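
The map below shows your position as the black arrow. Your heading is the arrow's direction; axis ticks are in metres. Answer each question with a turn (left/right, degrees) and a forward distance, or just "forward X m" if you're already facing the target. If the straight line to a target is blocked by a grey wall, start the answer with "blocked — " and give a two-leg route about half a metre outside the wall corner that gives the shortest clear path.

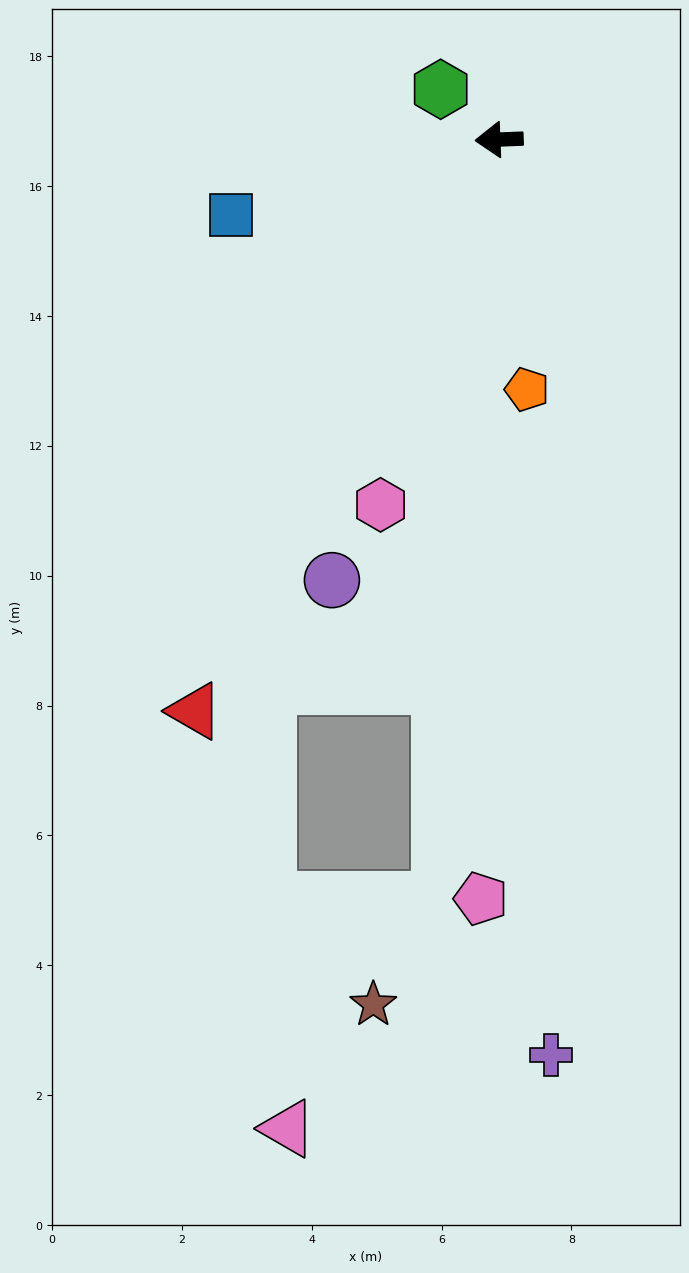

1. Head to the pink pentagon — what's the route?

turn left 86°, forward 11.7 m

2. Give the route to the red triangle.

turn left 60°, forward 10.0 m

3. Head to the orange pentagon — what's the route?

turn left 94°, forward 3.9 m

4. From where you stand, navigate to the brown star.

blocked — turn left 83°, forward 11.7 m, then turn right 28°, forward 1.9 m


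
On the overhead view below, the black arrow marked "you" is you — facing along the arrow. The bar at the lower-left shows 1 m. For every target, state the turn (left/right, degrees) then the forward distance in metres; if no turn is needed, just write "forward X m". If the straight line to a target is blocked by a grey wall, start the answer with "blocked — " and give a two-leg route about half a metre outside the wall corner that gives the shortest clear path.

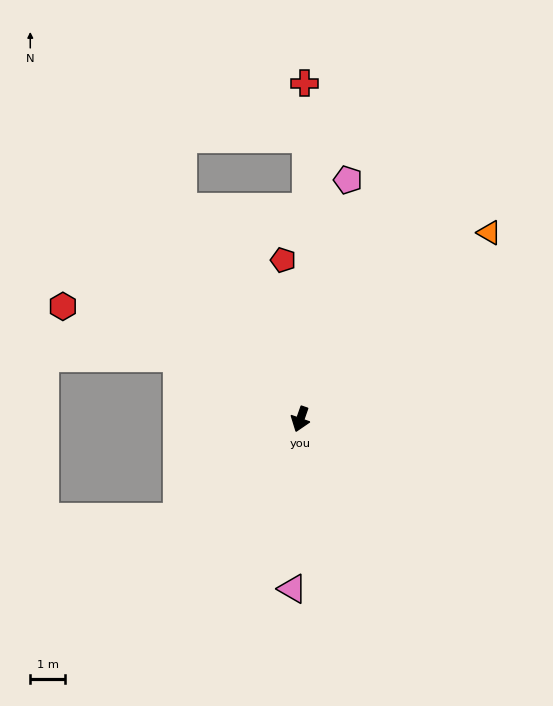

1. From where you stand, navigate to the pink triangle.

turn left 17°, forward 4.8 m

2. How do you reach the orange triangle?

turn left 154°, forward 7.5 m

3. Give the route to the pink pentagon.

turn right 172°, forward 6.9 m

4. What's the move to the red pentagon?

turn right 155°, forward 4.5 m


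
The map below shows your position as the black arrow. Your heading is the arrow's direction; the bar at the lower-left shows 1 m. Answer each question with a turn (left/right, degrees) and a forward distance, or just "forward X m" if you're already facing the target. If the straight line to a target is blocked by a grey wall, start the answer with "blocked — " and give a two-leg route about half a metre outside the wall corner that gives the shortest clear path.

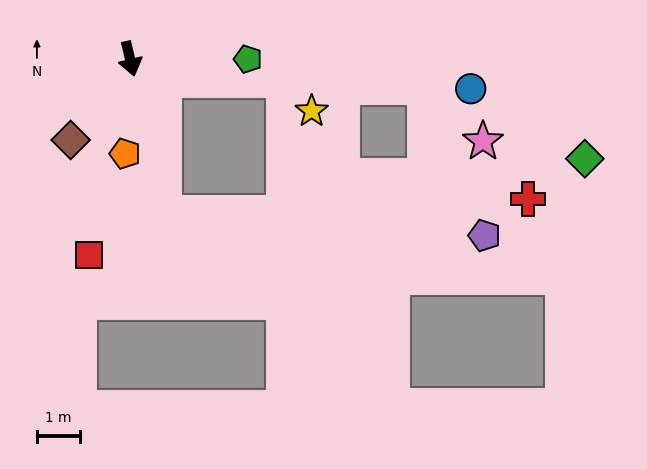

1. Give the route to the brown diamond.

turn right 50°, forward 2.3 m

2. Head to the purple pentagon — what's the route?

blocked — forward 3.7 m, then turn left 73°, forward 7.4 m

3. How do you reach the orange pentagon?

turn right 16°, forward 2.2 m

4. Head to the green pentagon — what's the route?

turn left 76°, forward 2.7 m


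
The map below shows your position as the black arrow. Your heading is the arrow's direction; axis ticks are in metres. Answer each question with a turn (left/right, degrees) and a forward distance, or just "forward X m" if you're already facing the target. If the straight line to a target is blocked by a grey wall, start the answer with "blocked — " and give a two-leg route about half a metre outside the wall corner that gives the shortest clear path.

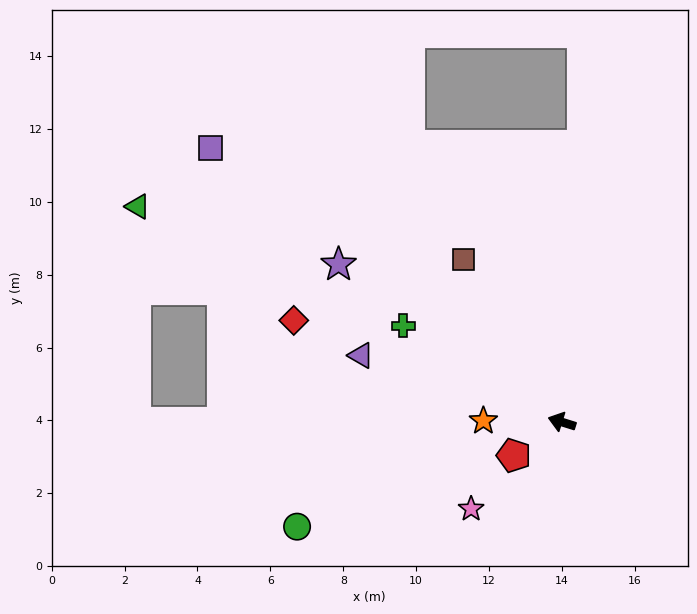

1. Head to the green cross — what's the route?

turn right 14°, forward 5.1 m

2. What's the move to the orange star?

turn left 16°, forward 2.2 m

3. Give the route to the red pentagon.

turn left 52°, forward 1.6 m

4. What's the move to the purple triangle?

forward 5.8 m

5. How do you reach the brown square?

turn right 41°, forward 5.2 m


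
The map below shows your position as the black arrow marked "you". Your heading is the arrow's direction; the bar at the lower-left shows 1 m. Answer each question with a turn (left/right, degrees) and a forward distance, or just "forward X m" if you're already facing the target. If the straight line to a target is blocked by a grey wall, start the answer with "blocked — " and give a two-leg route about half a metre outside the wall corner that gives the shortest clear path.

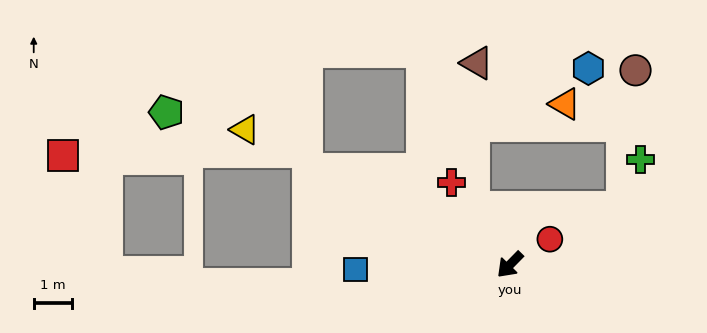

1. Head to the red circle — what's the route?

turn left 167°, forward 1.2 m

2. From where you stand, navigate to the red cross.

turn right 100°, forward 2.6 m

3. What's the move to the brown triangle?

blocked — turn right 103°, forward 1.8 m, then turn right 34°, forward 3.8 m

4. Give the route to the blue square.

turn right 44°, forward 4.0 m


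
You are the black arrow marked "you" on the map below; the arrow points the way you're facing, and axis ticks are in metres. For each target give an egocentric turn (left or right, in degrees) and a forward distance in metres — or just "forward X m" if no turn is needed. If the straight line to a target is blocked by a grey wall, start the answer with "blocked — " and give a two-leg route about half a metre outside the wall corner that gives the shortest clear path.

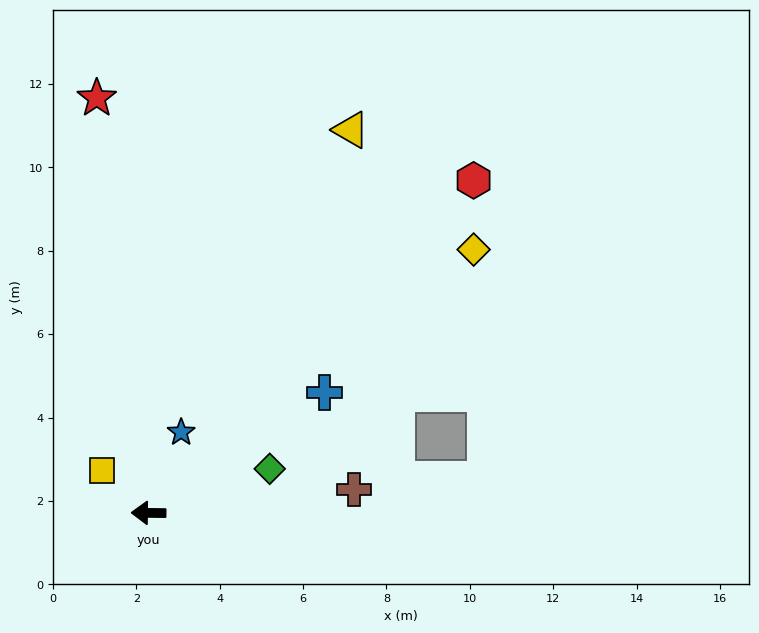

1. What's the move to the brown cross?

turn right 173°, forward 5.0 m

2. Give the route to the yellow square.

turn right 42°, forward 1.5 m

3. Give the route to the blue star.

turn right 111°, forward 2.1 m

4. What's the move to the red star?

turn right 82°, forward 10.0 m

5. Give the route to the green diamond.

turn right 159°, forward 3.1 m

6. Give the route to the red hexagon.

turn right 134°, forward 11.2 m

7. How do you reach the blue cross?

turn right 145°, forward 5.1 m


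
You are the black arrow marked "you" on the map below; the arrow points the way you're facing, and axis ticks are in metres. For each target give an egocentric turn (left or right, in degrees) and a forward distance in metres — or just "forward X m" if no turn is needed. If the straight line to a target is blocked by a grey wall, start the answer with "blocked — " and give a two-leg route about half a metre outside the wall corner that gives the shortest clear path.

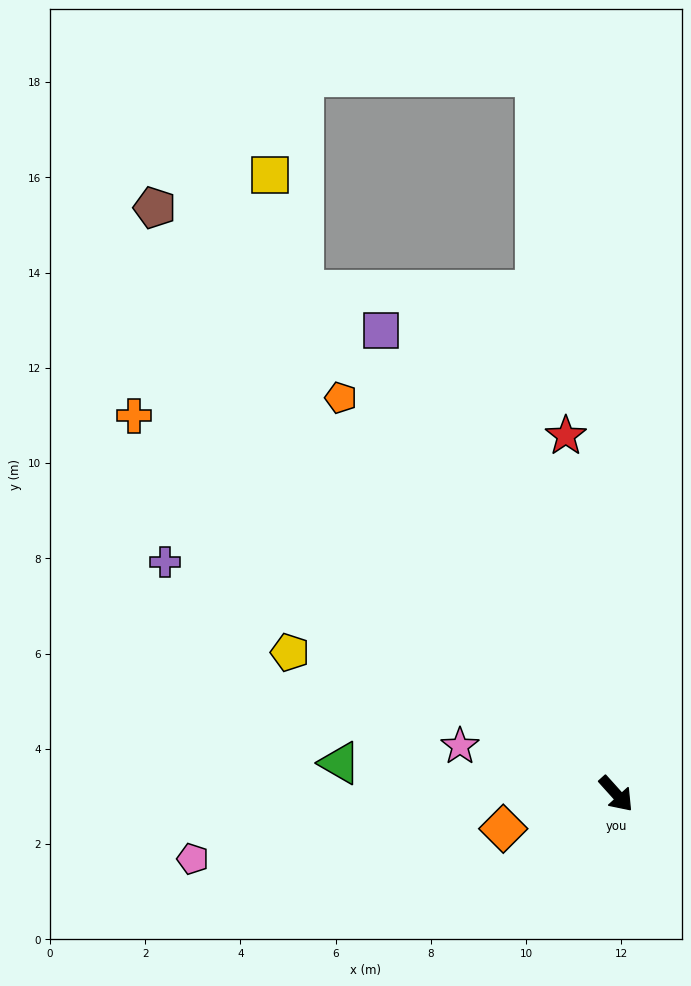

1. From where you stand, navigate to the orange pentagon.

turn left 173°, forward 10.1 m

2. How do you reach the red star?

turn left 146°, forward 7.6 m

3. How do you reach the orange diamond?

turn right 115°, forward 2.5 m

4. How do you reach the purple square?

turn left 165°, forward 10.9 m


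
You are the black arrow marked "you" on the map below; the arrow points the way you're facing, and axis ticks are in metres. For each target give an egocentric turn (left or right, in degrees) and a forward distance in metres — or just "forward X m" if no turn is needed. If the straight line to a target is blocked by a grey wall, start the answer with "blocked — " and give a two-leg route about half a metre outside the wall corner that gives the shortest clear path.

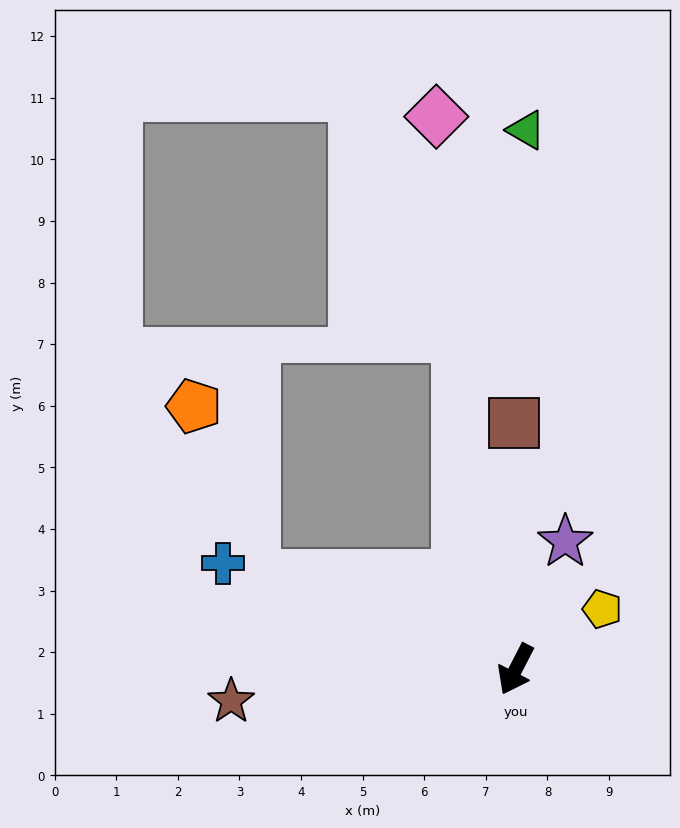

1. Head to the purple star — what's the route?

turn right 174°, forward 2.2 m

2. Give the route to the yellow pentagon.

turn left 152°, forward 1.7 m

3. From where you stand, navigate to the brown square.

turn right 152°, forward 4.0 m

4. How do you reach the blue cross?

turn right 83°, forward 5.1 m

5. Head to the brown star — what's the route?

turn right 56°, forward 4.6 m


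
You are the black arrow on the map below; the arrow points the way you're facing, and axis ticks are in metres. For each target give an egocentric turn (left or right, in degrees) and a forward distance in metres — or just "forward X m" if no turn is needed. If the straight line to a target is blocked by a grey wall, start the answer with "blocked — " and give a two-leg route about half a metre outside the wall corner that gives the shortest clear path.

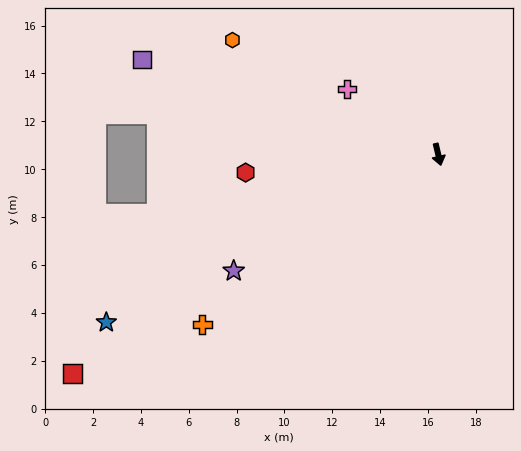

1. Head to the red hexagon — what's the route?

turn right 98°, forward 8.1 m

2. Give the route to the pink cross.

turn right 139°, forward 4.7 m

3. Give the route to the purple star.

turn right 74°, forward 9.8 m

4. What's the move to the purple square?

turn right 121°, forward 13.0 m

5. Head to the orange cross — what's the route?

turn right 67°, forward 12.2 m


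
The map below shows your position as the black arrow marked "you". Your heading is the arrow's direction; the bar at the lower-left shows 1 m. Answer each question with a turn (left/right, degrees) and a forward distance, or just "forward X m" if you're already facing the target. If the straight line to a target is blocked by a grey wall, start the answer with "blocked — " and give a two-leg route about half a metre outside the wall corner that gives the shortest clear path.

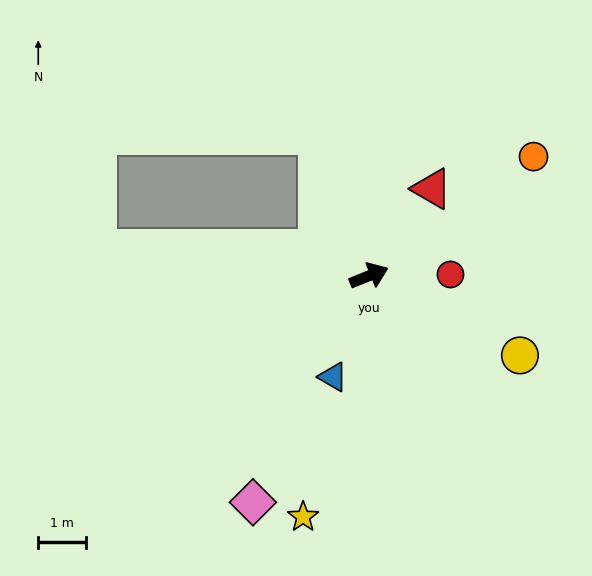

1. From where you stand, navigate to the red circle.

turn right 21°, forward 1.7 m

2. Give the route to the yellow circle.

turn right 50°, forward 3.6 m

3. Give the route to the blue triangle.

turn right 132°, forward 2.3 m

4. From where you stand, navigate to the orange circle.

turn left 14°, forward 4.3 m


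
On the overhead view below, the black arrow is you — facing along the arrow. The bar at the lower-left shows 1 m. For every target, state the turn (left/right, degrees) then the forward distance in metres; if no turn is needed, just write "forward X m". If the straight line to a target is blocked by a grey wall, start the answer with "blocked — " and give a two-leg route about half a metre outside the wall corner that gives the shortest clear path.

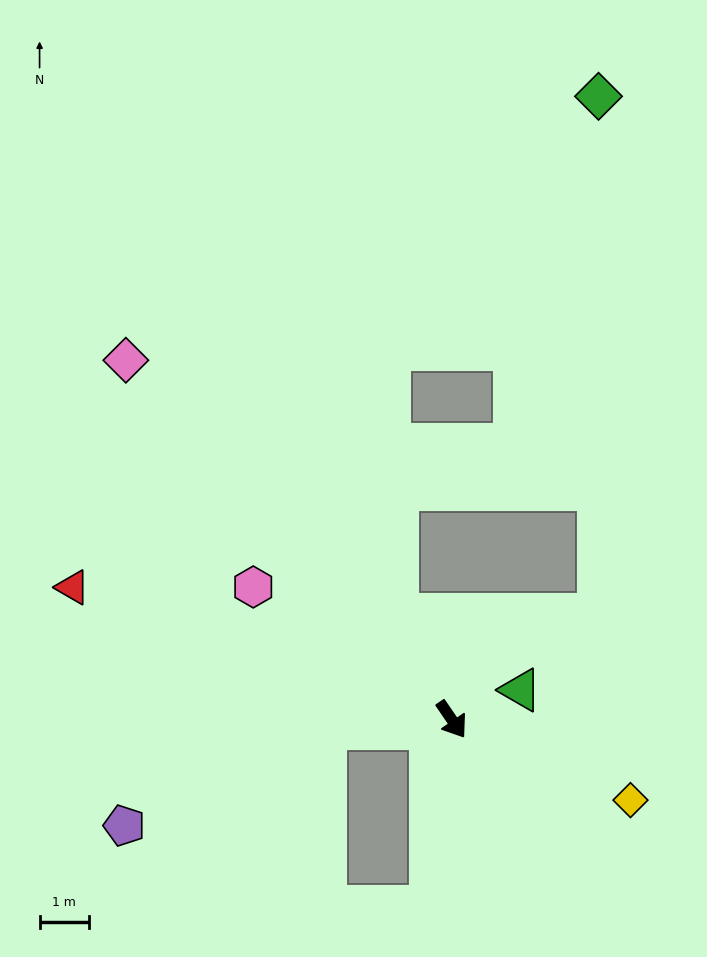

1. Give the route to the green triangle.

turn left 79°, forward 1.5 m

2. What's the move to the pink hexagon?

turn right 158°, forward 4.8 m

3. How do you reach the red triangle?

turn right 144°, forward 8.1 m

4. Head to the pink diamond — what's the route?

turn right 172°, forward 9.8 m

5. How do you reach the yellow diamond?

turn left 31°, forward 4.0 m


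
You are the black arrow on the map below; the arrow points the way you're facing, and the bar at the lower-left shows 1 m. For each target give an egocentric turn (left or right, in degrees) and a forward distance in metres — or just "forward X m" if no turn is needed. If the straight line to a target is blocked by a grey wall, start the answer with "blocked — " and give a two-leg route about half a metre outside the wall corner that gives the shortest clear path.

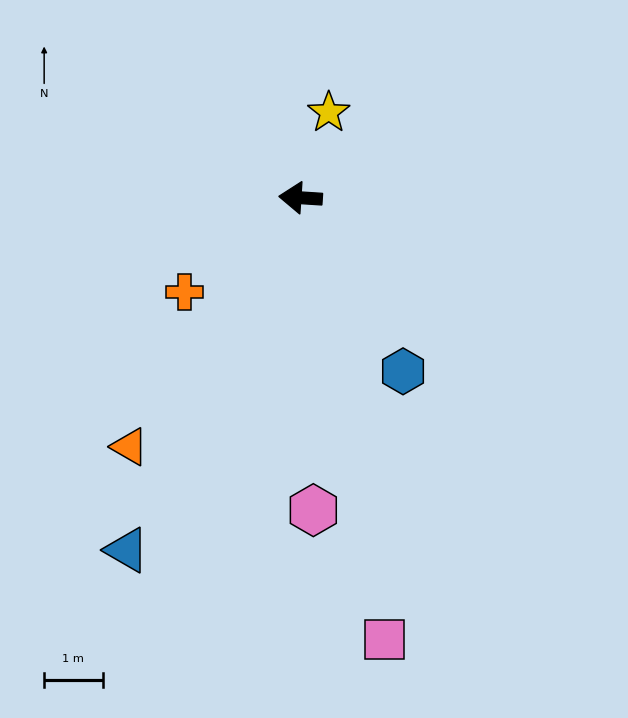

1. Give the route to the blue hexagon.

turn left 124°, forward 3.5 m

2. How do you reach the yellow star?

turn right 105°, forward 1.5 m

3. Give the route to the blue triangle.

turn left 67°, forward 6.7 m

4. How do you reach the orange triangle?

turn left 59°, forward 5.2 m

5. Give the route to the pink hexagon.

turn left 96°, forward 5.4 m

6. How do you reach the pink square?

turn left 104°, forward 7.7 m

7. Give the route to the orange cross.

turn left 43°, forward 2.6 m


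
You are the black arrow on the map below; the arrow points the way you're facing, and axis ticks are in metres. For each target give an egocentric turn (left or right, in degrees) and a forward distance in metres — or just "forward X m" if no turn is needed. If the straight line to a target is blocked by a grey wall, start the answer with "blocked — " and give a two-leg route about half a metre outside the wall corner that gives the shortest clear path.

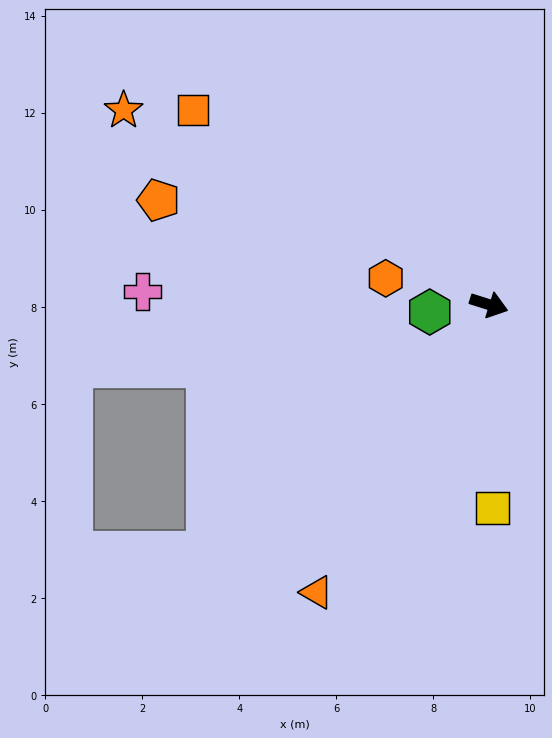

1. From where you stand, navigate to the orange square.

turn left 164°, forward 7.3 m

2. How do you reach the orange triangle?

turn right 103°, forward 6.9 m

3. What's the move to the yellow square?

turn right 71°, forward 4.2 m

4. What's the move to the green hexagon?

turn right 155°, forward 1.2 m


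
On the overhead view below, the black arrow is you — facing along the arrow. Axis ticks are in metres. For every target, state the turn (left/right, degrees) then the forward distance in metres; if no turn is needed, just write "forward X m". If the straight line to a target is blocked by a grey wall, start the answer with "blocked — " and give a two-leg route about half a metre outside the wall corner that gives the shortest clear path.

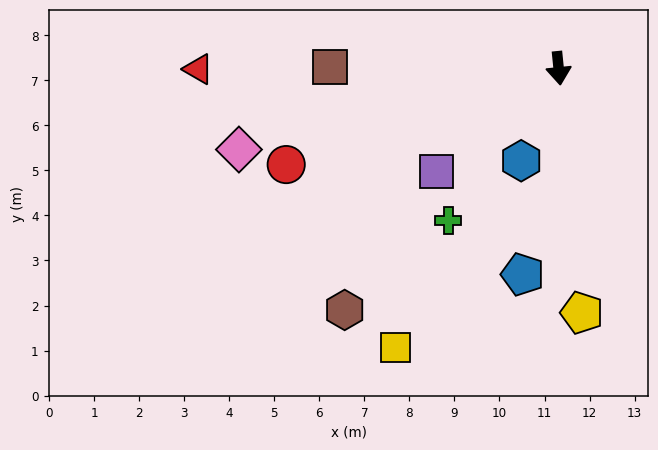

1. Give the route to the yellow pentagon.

forward 5.5 m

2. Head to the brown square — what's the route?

turn right 96°, forward 5.1 m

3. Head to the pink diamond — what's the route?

turn right 81°, forward 7.3 m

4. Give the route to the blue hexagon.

turn right 28°, forward 2.2 m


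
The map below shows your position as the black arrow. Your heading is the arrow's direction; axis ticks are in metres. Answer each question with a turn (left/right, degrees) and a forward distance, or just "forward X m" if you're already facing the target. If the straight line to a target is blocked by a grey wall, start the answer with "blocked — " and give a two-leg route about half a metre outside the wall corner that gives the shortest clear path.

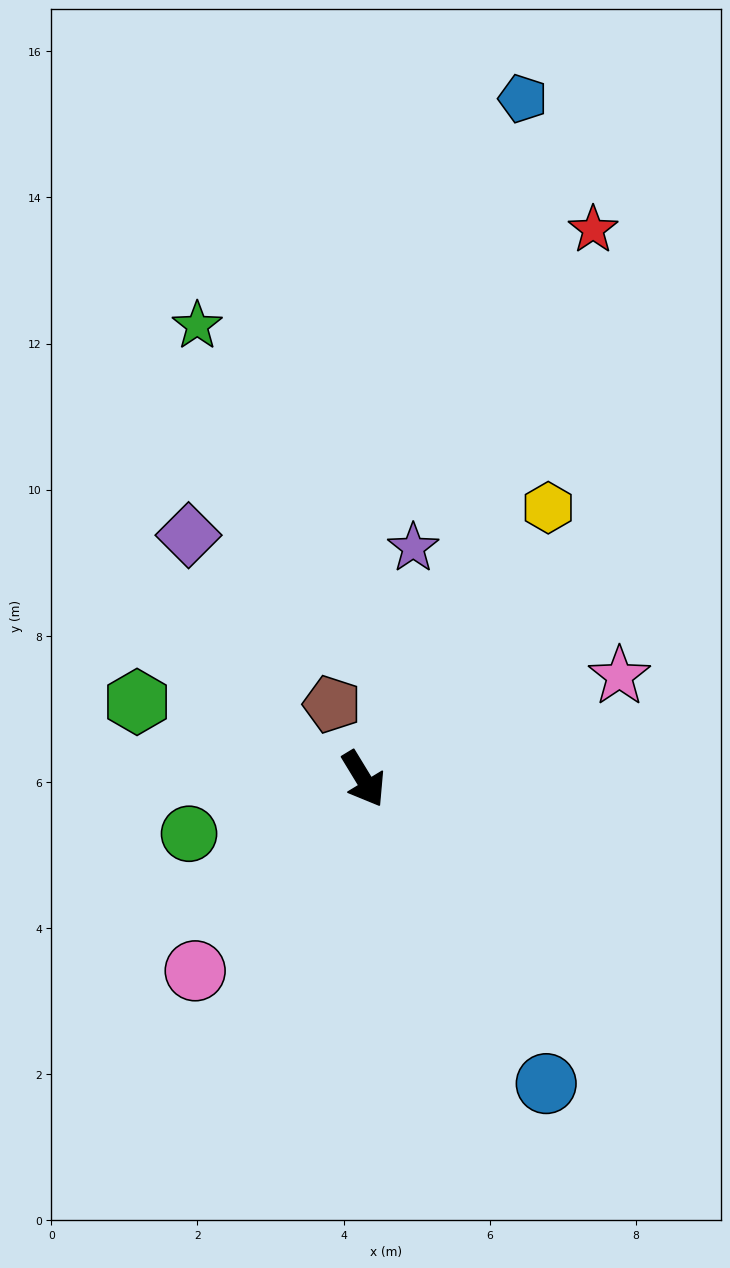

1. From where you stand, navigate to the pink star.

turn left 81°, forward 3.8 m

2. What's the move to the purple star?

turn left 137°, forward 3.2 m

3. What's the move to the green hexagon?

turn right 140°, forward 3.3 m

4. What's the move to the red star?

turn left 126°, forward 8.1 m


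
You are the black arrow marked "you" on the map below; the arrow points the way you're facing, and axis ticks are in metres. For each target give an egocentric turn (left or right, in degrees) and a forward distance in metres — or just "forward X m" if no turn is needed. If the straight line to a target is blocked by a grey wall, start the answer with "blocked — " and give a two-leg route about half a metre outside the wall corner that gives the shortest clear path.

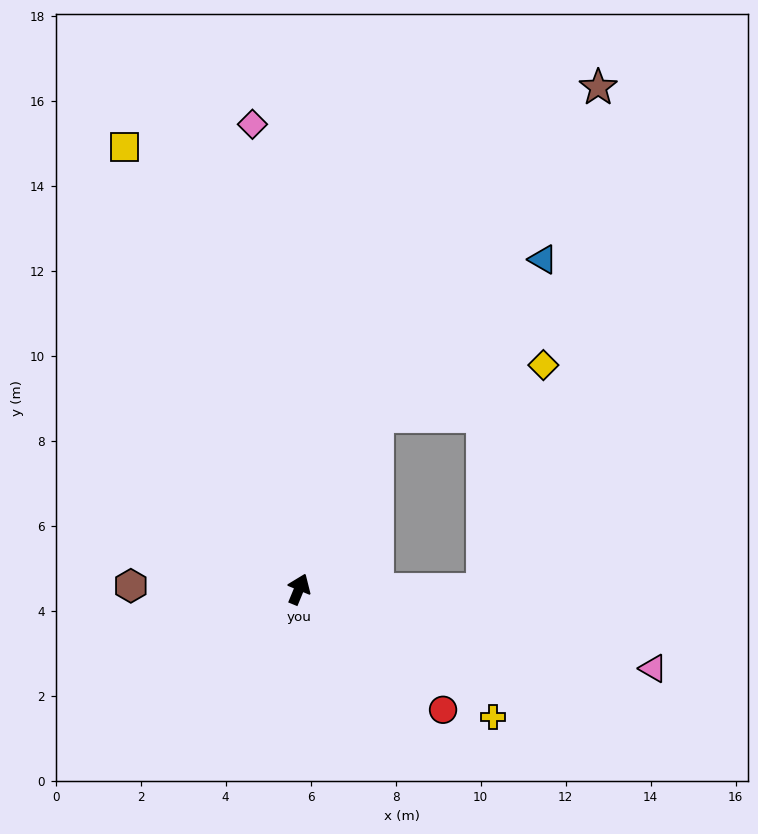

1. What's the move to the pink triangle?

turn right 80°, forward 8.5 m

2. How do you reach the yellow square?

turn left 44°, forward 11.2 m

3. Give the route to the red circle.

turn right 108°, forward 4.4 m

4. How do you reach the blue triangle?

blocked — forward 4.5 m, then turn right 25°, forward 5.4 m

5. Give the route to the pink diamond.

turn left 28°, forward 11.0 m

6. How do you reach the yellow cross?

turn right 101°, forward 5.5 m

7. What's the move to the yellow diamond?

blocked — forward 4.5 m, then turn right 51°, forward 4.1 m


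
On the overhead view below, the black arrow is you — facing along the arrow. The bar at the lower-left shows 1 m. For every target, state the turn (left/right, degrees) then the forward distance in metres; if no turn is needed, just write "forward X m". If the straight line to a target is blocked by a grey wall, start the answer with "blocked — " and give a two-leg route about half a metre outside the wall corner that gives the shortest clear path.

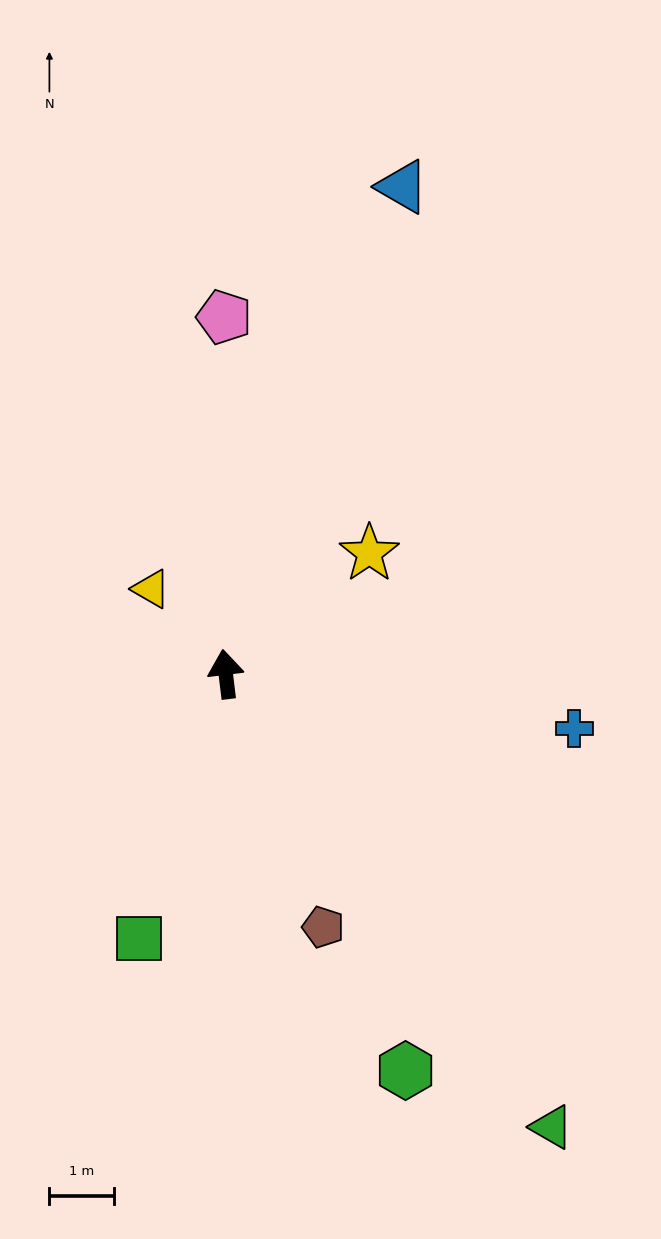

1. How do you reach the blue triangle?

turn right 27°, forward 8.0 m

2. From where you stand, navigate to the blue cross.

turn right 106°, forward 5.4 m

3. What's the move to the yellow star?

turn right 57°, forward 2.9 m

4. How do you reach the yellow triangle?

turn left 34°, forward 1.7 m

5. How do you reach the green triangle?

turn right 151°, forward 8.6 m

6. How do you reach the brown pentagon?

turn right 166°, forward 4.2 m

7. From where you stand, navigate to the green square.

turn left 155°, forward 4.3 m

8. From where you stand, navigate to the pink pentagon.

turn right 7°, forward 5.5 m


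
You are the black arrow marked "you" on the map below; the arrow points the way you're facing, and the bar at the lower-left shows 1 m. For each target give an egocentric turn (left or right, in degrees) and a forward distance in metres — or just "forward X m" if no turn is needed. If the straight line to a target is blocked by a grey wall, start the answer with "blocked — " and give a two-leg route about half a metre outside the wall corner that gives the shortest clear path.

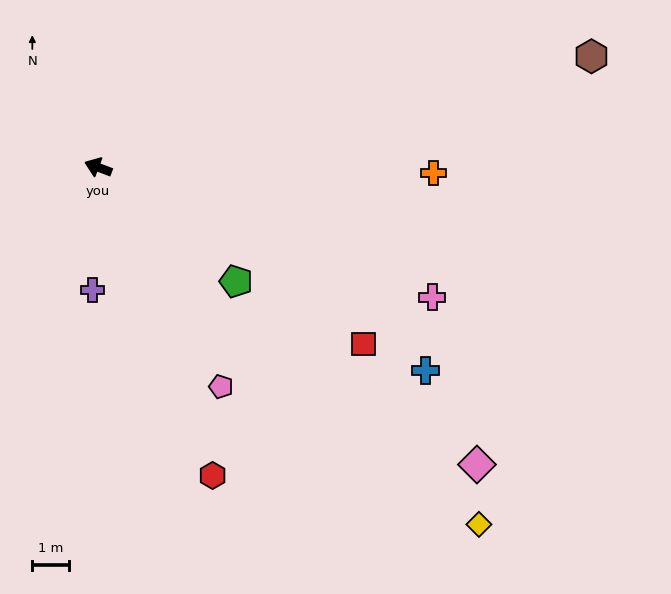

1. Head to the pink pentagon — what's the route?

turn left 140°, forward 6.9 m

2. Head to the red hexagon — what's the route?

turn left 131°, forward 9.0 m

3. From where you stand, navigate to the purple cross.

turn left 108°, forward 3.4 m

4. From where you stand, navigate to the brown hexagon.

turn right 147°, forward 13.9 m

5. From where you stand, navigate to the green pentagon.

turn left 161°, forward 4.9 m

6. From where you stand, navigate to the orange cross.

turn right 160°, forward 9.2 m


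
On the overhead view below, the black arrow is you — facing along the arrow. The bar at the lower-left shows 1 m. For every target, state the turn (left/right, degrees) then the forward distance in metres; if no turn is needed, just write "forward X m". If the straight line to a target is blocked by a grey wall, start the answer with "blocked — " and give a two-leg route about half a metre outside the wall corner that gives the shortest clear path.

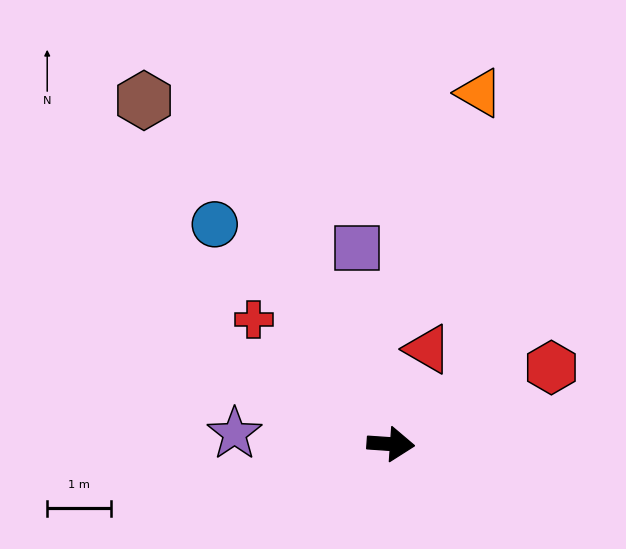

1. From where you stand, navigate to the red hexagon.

turn left 29°, forward 2.8 m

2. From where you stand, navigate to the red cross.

turn left 142°, forward 2.9 m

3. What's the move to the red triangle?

turn left 73°, forward 1.6 m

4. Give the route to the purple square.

turn left 104°, forward 3.1 m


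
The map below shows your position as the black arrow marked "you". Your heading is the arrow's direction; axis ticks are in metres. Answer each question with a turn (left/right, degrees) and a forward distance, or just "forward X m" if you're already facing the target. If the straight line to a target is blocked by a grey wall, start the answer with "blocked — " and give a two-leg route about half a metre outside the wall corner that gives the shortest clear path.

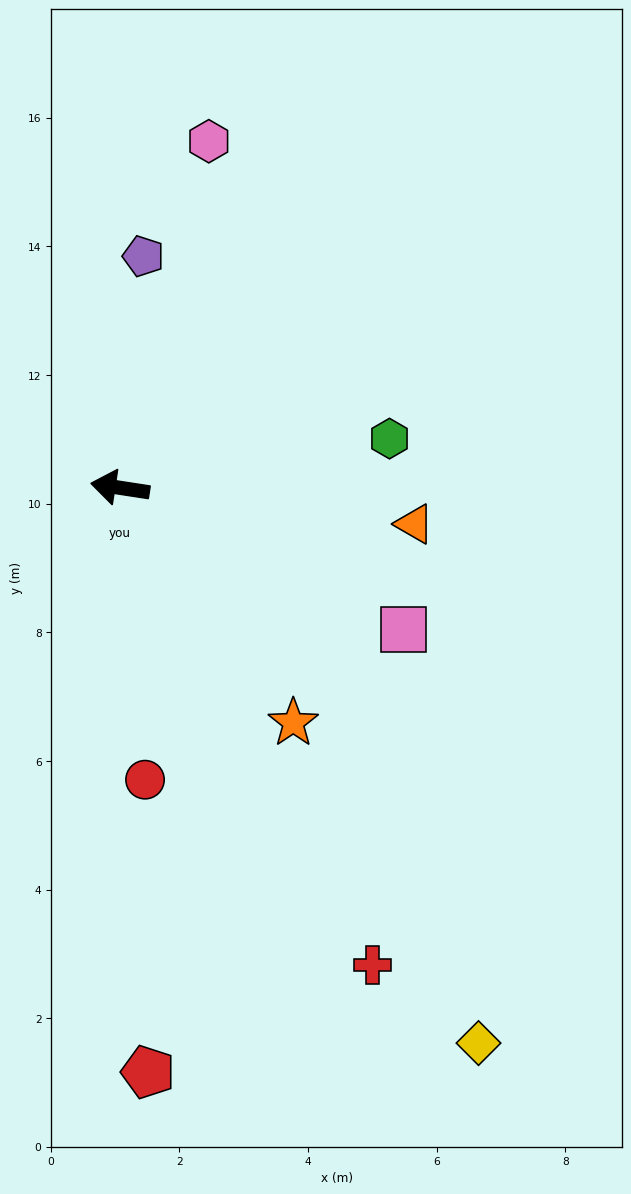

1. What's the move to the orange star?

turn left 135°, forward 4.5 m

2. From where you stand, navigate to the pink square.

turn left 162°, forward 4.9 m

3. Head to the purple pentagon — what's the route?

turn right 87°, forward 3.6 m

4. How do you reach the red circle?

turn left 104°, forward 4.6 m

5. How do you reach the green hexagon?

turn right 161°, forward 4.3 m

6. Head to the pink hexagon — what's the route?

turn right 96°, forward 5.6 m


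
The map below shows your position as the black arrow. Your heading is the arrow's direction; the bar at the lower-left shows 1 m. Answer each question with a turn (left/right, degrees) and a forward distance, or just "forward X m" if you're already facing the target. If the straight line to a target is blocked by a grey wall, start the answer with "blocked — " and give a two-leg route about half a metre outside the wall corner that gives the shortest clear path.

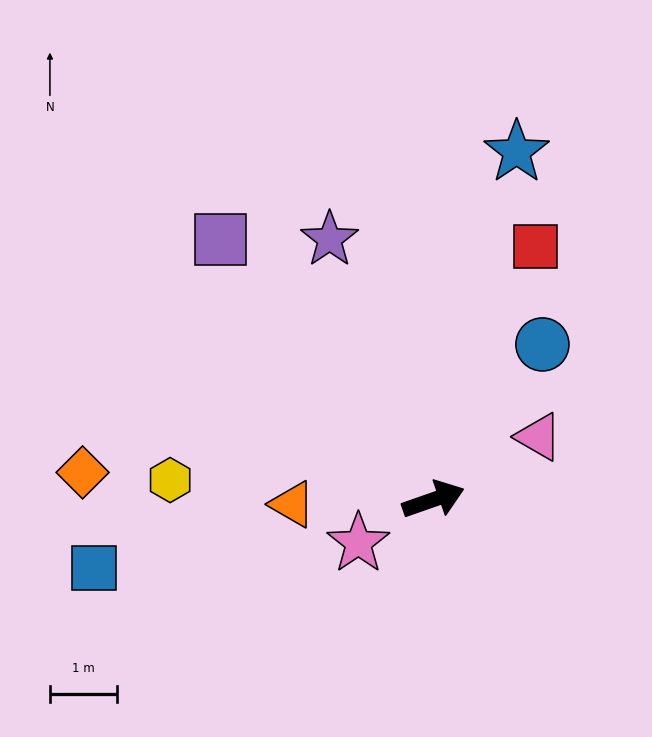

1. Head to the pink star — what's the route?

turn right 169°, forward 1.3 m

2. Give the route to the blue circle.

turn left 36°, forward 2.8 m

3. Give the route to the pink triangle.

turn left 12°, forward 1.8 m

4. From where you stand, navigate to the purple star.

turn left 92°, forward 4.2 m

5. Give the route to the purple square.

turn left 110°, forward 5.0 m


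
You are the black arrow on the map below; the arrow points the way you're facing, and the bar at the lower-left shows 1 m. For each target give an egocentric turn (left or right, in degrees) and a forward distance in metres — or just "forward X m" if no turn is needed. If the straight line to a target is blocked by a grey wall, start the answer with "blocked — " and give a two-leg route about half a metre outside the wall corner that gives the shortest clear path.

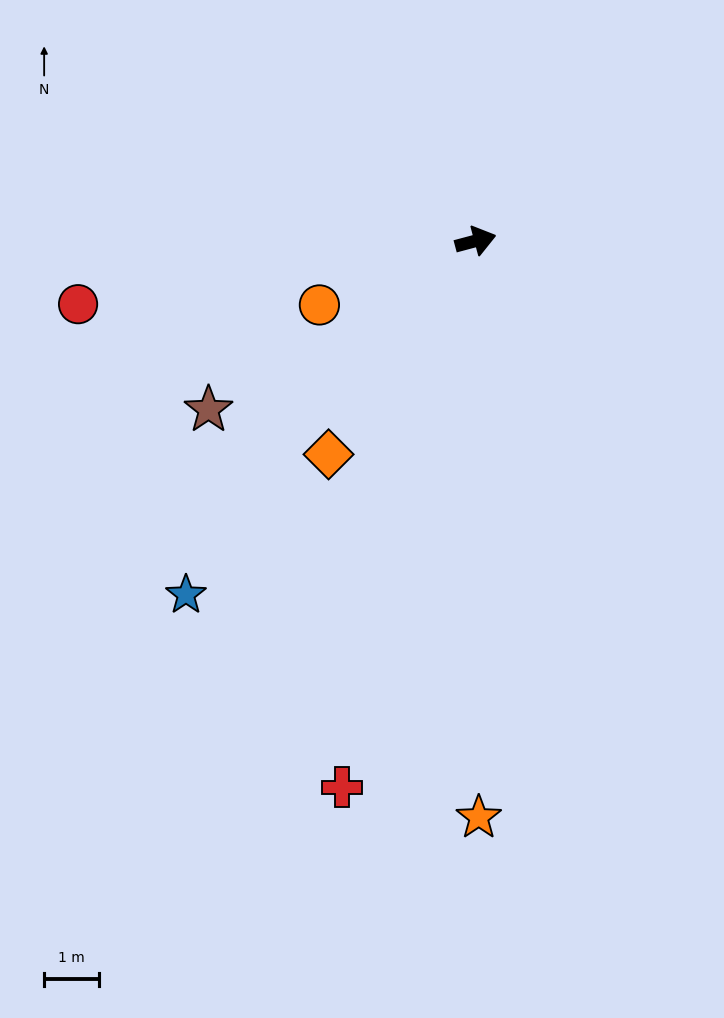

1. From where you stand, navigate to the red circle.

turn left 174°, forward 7.3 m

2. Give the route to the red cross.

turn right 119°, forward 10.2 m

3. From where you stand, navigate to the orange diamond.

turn right 139°, forward 4.7 m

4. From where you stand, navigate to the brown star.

turn right 163°, forward 5.7 m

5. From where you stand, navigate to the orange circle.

turn right 173°, forward 3.1 m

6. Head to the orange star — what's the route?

turn right 105°, forward 10.5 m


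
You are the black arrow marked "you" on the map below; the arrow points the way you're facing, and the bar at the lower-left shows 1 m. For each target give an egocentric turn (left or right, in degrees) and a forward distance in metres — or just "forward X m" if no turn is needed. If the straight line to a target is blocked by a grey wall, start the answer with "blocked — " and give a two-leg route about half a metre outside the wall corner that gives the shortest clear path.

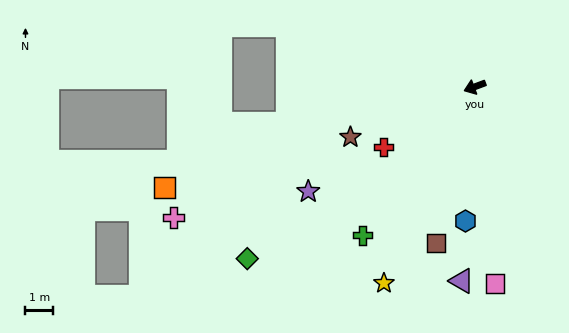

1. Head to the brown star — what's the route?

forward 4.8 m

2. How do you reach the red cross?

turn left 13°, forward 3.9 m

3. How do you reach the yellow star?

turn left 45°, forward 7.8 m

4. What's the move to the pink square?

turn left 75°, forward 7.1 m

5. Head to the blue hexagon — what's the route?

turn left 66°, forward 4.9 m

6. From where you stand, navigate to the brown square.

turn left 56°, forward 5.8 m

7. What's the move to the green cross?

turn left 32°, forward 6.7 m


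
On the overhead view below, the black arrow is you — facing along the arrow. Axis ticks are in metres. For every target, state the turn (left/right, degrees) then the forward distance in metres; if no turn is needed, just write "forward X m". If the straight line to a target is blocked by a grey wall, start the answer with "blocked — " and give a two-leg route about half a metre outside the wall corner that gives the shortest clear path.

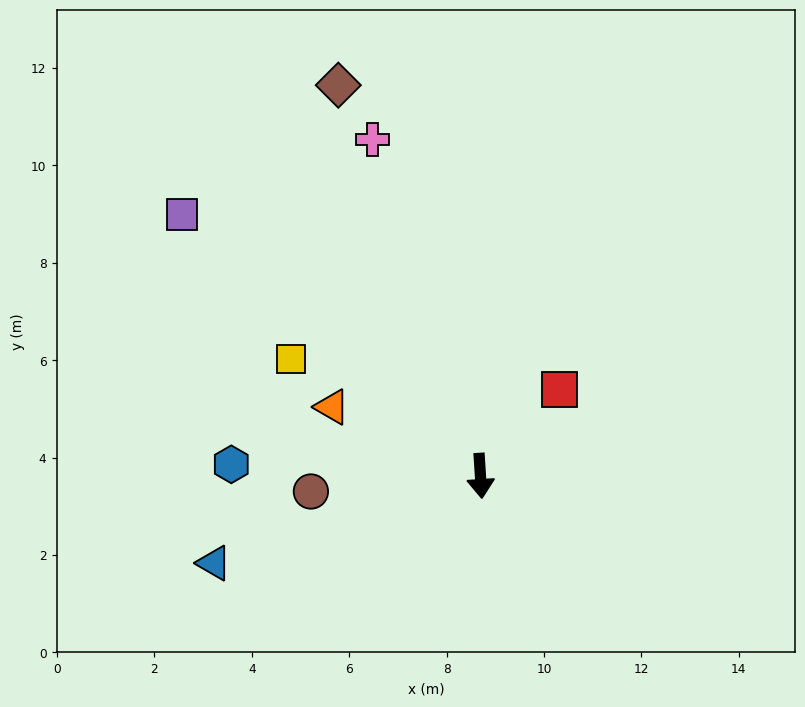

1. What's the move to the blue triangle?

turn right 76°, forward 5.8 m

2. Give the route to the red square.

turn left 134°, forward 2.4 m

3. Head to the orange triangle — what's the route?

turn right 119°, forward 3.4 m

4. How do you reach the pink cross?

turn right 166°, forward 7.3 m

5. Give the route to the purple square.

turn right 135°, forward 8.1 m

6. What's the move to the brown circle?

turn right 88°, forward 3.5 m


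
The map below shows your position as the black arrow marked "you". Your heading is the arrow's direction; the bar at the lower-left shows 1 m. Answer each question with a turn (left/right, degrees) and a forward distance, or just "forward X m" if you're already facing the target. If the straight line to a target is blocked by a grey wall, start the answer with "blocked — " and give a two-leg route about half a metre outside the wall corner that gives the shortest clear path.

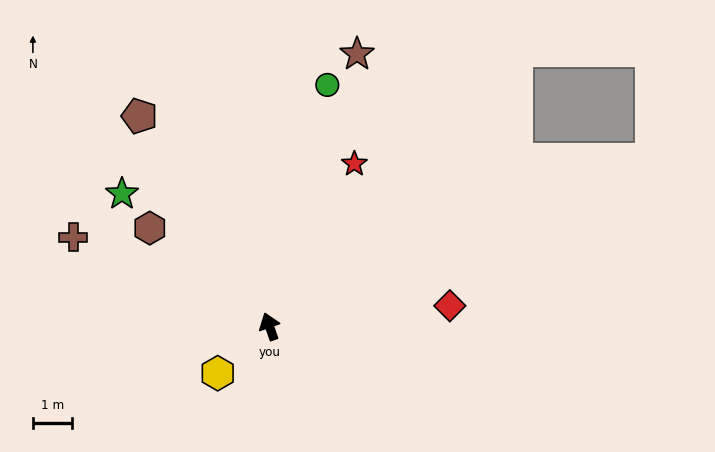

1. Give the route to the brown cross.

turn left 46°, forward 5.5 m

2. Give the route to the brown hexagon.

turn left 31°, forward 4.0 m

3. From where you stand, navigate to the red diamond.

turn right 103°, forward 4.7 m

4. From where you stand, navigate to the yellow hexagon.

turn left 113°, forward 1.8 m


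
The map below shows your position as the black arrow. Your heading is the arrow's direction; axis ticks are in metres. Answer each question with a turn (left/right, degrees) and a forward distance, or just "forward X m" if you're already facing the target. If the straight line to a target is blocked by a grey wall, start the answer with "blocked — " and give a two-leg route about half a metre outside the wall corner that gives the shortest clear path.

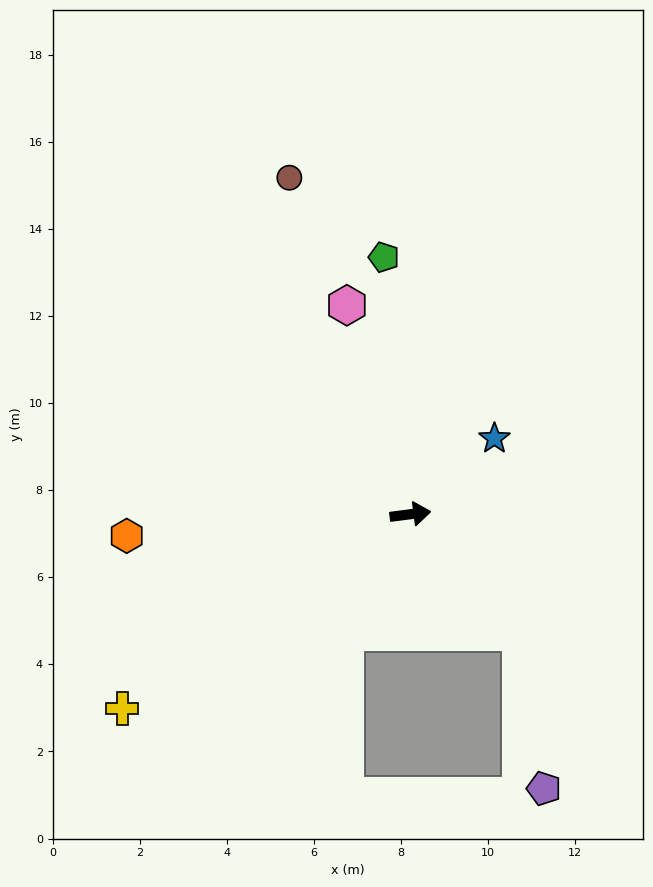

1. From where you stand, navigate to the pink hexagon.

turn left 100°, forward 5.0 m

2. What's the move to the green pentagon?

turn left 89°, forward 5.9 m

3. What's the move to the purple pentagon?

blocked — turn right 54°, forward 3.7 m, then turn right 35°, forward 3.6 m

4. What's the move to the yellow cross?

turn right 153°, forward 8.0 m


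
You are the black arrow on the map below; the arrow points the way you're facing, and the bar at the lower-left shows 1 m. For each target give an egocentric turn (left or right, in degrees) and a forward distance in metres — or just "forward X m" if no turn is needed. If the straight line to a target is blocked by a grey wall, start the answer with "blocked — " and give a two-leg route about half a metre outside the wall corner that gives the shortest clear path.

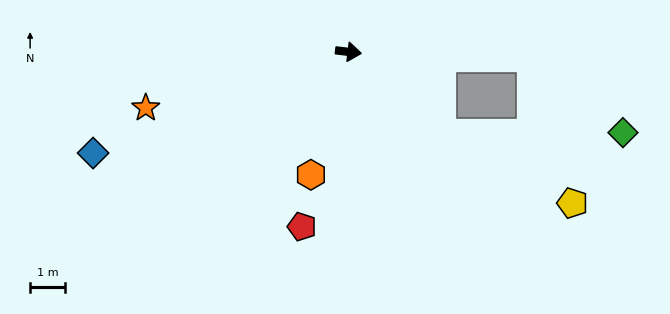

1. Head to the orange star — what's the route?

turn right 158°, forward 6.0 m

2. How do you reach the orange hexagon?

turn right 100°, forward 3.7 m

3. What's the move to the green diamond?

blocked — turn left 5°, forward 5.2 m, then turn right 38°, forward 3.4 m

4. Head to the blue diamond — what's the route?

turn right 152°, forward 7.8 m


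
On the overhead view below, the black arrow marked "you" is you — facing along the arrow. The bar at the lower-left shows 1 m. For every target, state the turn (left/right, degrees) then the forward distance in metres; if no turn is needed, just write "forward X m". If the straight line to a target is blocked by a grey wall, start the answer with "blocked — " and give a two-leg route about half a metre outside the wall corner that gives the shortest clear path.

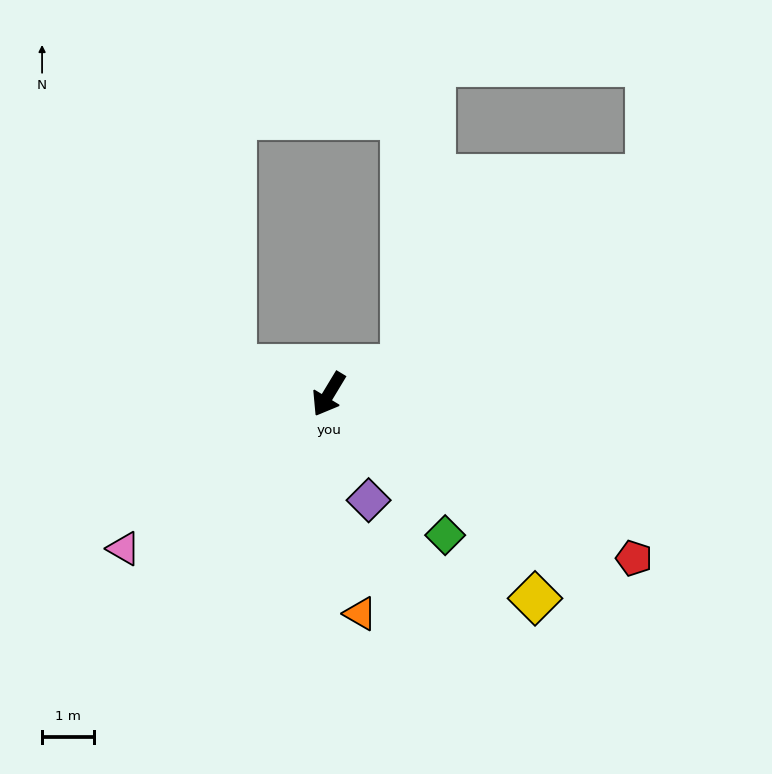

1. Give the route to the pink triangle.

turn right 22°, forward 4.9 m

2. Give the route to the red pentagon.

turn left 93°, forward 6.6 m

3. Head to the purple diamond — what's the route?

turn left 52°, forward 2.2 m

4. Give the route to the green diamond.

turn left 71°, forward 3.5 m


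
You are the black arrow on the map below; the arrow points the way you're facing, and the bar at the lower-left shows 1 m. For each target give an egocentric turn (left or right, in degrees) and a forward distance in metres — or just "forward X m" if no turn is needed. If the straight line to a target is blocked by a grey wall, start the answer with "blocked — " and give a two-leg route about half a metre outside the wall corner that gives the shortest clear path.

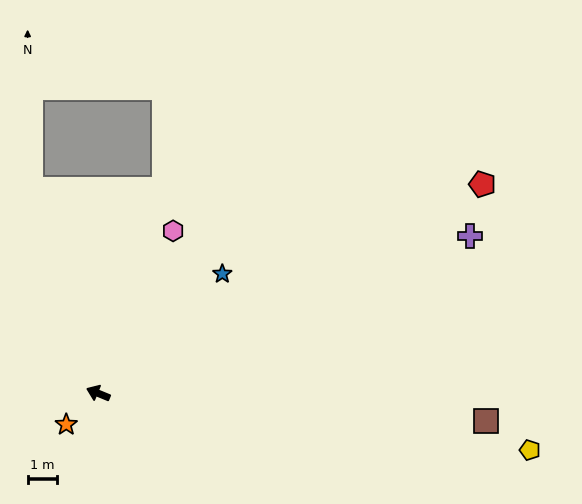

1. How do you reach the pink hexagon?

turn right 92°, forward 6.1 m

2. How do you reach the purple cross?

turn right 135°, forward 13.9 m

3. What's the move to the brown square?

turn right 162°, forward 13.4 m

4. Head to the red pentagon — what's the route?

turn right 129°, forward 15.0 m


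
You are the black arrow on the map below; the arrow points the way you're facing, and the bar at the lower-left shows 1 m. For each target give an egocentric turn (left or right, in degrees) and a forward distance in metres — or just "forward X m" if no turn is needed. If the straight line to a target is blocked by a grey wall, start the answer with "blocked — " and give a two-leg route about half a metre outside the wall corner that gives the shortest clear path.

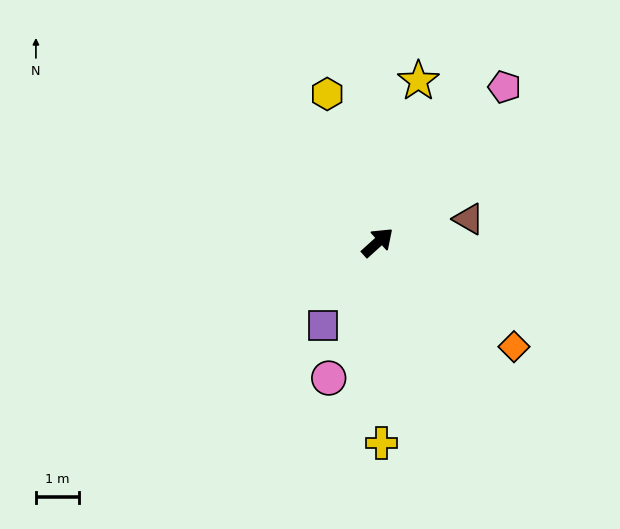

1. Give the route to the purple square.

turn right 165°, forward 2.3 m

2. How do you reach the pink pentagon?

turn left 9°, forward 4.7 m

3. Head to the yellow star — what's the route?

turn left 34°, forward 3.9 m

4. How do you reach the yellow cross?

turn right 131°, forward 4.7 m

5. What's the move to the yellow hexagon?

turn left 67°, forward 3.7 m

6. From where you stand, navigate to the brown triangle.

turn right 28°, forward 2.2 m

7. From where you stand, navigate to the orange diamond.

turn right 80°, forward 4.0 m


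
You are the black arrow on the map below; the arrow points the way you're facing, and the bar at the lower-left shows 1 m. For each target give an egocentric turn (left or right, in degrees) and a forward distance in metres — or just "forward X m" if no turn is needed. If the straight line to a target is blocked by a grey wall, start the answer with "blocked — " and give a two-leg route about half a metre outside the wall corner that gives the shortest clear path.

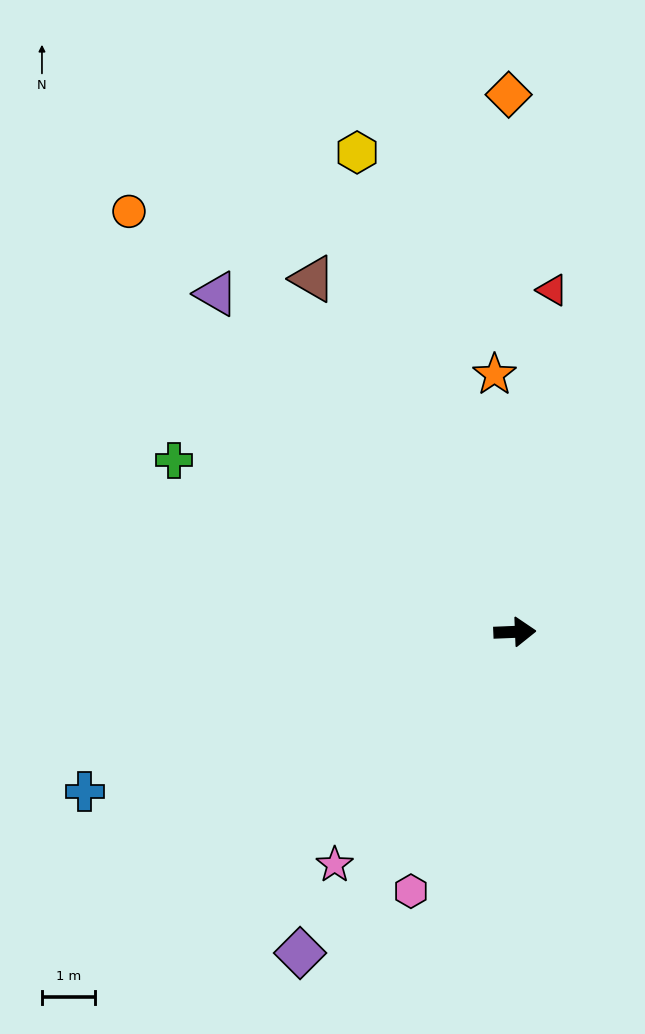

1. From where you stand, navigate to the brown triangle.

turn left 117°, forward 7.7 m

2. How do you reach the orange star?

turn left 92°, forward 4.9 m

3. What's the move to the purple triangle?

turn left 129°, forward 8.6 m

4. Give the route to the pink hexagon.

turn right 114°, forward 5.3 m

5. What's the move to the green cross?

turn left 151°, forward 7.2 m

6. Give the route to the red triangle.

turn left 81°, forward 6.5 m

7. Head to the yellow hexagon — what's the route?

turn left 106°, forward 9.6 m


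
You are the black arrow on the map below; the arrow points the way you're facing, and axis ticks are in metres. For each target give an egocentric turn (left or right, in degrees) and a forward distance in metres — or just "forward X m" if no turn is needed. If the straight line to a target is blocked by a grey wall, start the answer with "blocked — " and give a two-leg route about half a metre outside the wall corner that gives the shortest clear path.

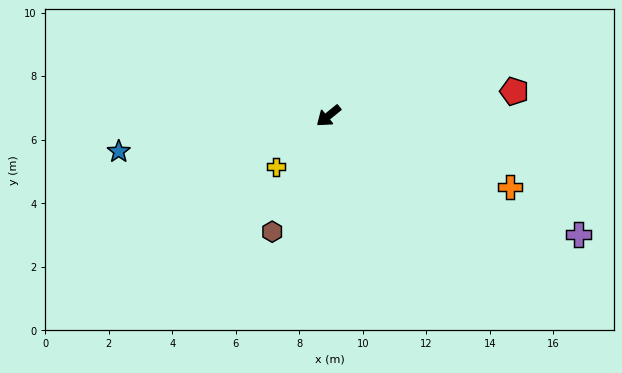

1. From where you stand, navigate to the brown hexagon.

turn left 25°, forward 4.1 m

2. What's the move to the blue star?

turn right 29°, forward 6.7 m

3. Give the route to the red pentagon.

turn left 148°, forward 5.9 m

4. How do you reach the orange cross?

turn left 119°, forward 6.1 m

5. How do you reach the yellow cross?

turn left 5°, forward 2.3 m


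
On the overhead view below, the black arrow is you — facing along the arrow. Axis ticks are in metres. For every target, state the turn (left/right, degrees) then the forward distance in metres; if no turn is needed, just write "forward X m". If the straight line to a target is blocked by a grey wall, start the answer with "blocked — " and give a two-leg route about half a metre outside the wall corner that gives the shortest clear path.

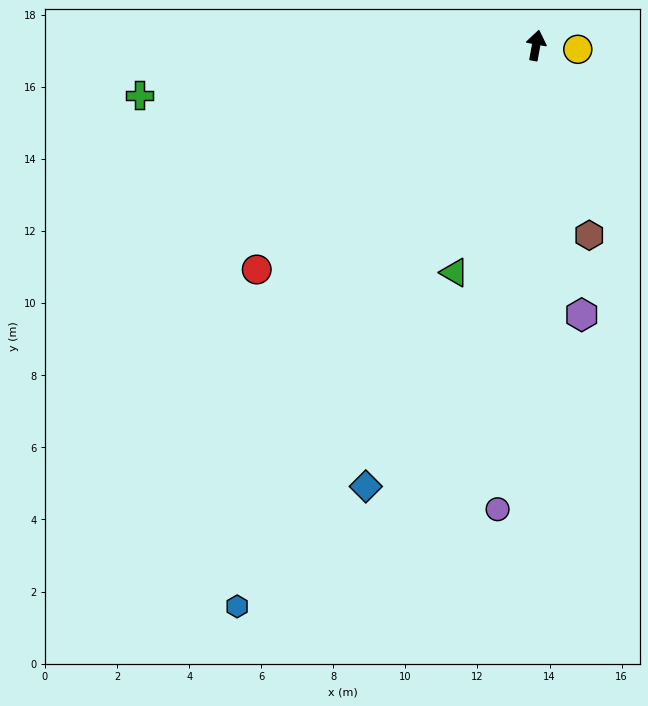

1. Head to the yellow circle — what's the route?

turn right 85°, forward 1.2 m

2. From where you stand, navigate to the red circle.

turn left 139°, forward 9.9 m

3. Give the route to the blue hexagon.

turn left 162°, forward 17.6 m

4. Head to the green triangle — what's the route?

turn left 171°, forward 6.7 m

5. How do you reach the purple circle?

turn right 174°, forward 12.9 m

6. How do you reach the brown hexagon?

turn right 154°, forward 5.5 m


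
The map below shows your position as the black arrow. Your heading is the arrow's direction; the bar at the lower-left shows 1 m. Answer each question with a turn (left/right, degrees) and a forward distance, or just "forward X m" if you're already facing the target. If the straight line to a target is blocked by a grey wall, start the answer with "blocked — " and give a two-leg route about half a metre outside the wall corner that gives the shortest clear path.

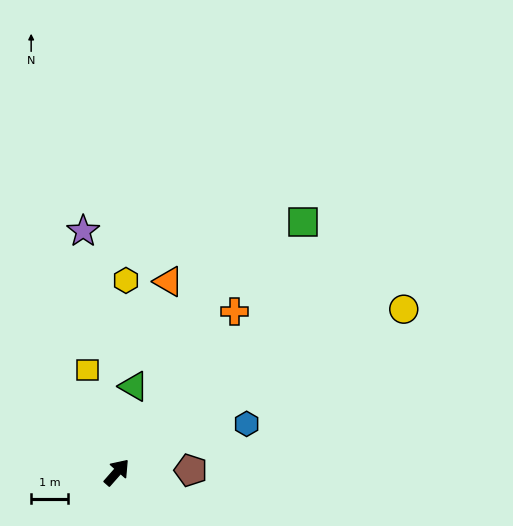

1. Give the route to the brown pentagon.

turn right 47°, forward 2.0 m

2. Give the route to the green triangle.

turn left 30°, forward 2.4 m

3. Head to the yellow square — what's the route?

turn left 58°, forward 2.9 m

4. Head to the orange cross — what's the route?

turn left 5°, forward 5.4 m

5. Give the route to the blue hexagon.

turn right 28°, forward 3.8 m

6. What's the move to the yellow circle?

turn right 19°, forward 8.9 m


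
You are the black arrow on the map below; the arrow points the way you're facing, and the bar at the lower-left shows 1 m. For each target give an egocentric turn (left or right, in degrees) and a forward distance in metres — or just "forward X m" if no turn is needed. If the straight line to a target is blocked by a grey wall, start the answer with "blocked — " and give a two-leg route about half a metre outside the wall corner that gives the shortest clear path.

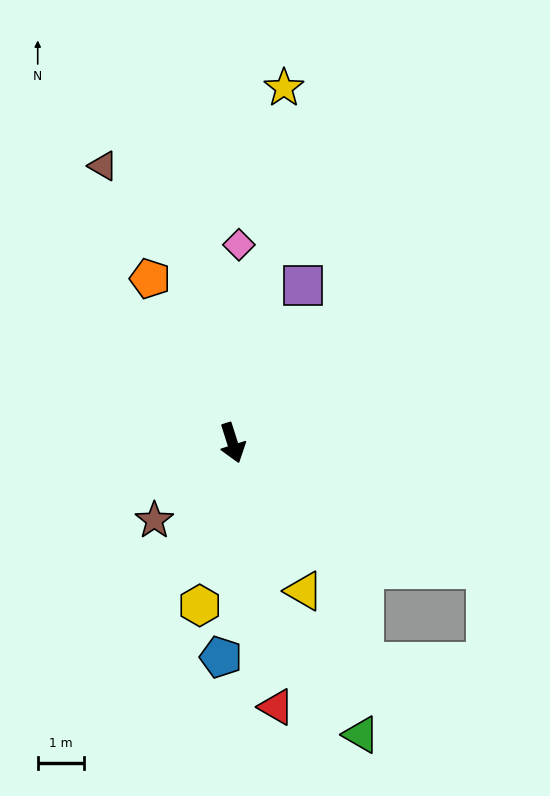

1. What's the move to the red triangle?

turn right 8°, forward 5.8 m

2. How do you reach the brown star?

turn right 63°, forward 2.4 m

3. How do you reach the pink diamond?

turn left 161°, forward 4.3 m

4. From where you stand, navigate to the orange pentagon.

turn right 171°, forward 4.0 m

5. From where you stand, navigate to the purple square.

turn left 138°, forward 3.7 m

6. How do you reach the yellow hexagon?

turn right 29°, forward 3.6 m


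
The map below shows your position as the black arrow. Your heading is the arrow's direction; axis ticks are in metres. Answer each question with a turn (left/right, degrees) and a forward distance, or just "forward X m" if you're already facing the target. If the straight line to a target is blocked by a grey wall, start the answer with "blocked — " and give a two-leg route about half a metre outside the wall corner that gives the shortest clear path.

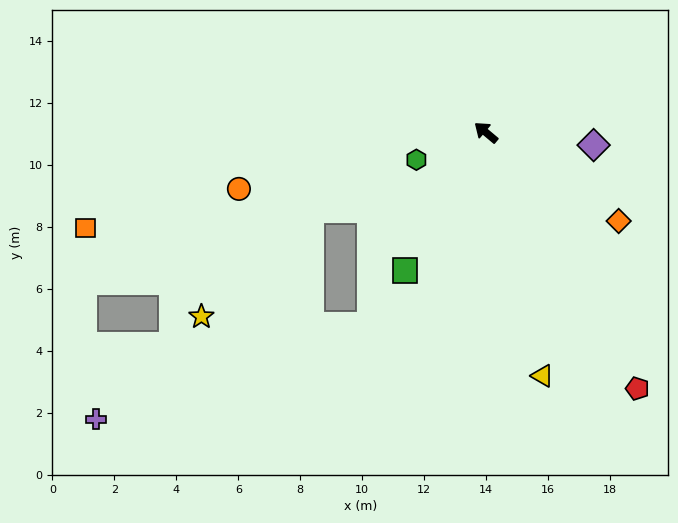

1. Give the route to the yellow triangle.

turn left 143°, forward 8.1 m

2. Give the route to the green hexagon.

turn left 61°, forward 2.4 m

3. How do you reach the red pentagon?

turn left 161°, forward 9.6 m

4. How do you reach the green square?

turn left 100°, forward 5.2 m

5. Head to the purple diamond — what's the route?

turn right 147°, forward 3.5 m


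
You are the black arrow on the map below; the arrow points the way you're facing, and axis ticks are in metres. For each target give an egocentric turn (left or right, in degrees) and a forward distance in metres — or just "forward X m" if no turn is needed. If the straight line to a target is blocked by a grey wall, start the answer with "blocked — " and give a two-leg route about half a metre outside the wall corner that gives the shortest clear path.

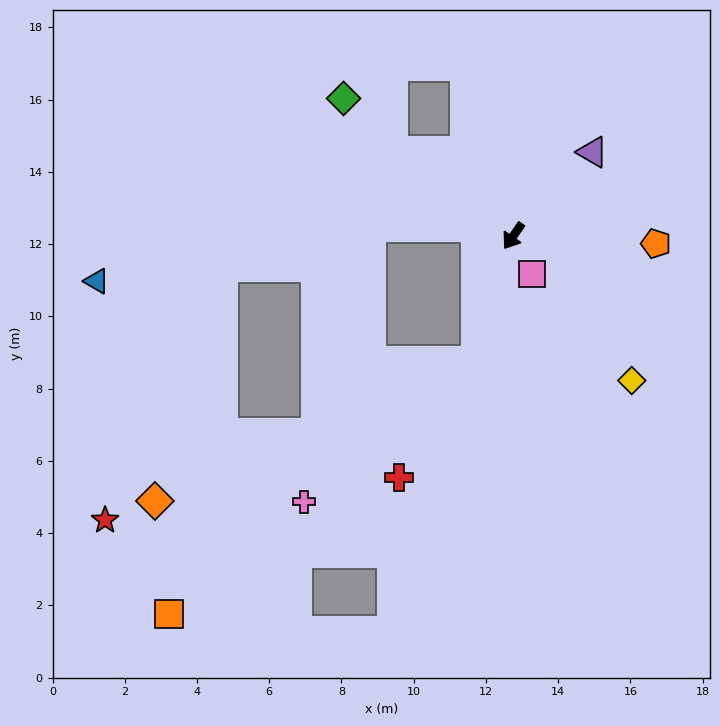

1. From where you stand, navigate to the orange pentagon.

turn left 122°, forward 4.0 m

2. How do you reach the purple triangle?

turn left 171°, forward 3.2 m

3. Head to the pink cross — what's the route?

blocked — turn left 18°, forward 3.6 m, then turn right 34°, forward 6.1 m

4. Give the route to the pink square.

turn left 61°, forward 1.2 m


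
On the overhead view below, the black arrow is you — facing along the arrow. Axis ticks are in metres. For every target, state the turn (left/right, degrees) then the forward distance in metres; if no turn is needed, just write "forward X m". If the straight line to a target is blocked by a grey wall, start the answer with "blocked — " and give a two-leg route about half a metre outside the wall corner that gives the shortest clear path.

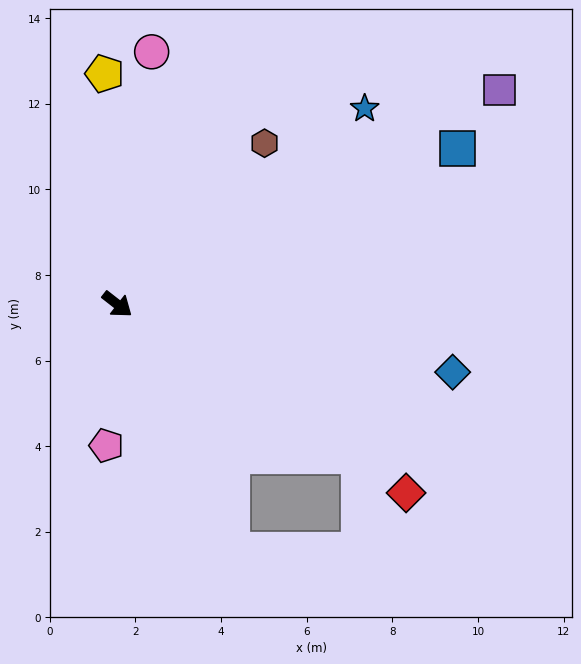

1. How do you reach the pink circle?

turn left 120°, forward 6.0 m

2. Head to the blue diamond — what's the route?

turn left 27°, forward 8.0 m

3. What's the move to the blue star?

turn left 76°, forward 7.4 m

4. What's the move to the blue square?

turn left 63°, forward 8.7 m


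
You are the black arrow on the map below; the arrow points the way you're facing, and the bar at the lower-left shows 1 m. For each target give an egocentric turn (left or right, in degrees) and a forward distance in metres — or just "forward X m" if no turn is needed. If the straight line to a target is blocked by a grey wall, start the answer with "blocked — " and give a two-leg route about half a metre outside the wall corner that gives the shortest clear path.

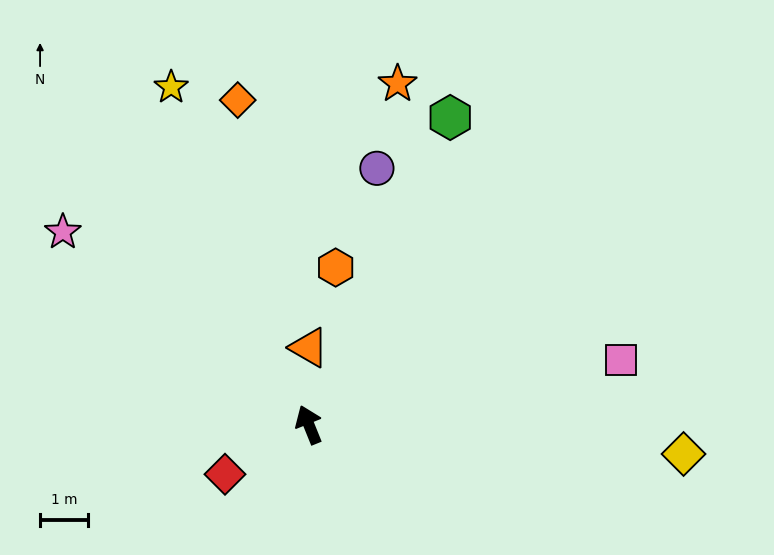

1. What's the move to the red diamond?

turn left 99°, forward 2.0 m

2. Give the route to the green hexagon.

turn right 47°, forward 7.0 m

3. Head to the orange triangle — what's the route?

turn right 22°, forward 1.6 m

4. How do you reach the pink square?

turn right 100°, forward 6.6 m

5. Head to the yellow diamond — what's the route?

turn right 117°, forward 7.8 m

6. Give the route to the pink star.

turn left 30°, forward 6.5 m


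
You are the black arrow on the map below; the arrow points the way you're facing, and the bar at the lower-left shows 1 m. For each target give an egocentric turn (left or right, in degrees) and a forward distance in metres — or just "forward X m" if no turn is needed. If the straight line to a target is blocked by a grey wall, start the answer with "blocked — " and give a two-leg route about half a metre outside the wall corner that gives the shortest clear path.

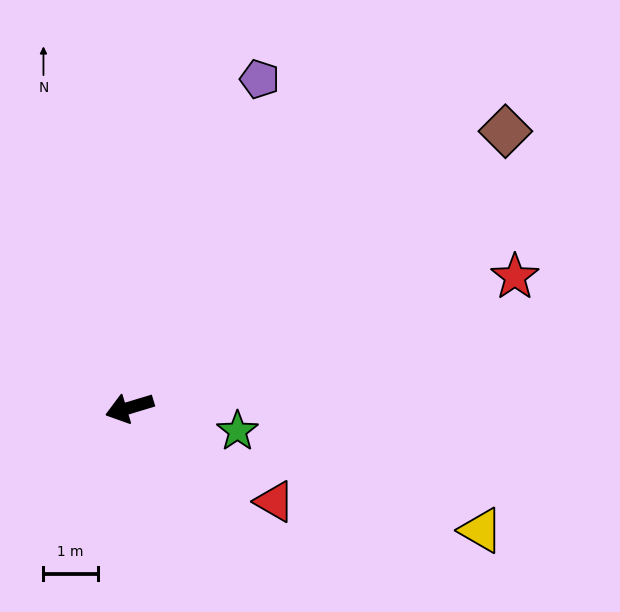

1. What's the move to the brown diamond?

turn right 160°, forward 8.6 m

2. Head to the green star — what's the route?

turn left 151°, forward 2.0 m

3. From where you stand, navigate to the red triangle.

turn left 130°, forward 3.2 m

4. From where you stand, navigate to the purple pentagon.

turn right 128°, forward 6.5 m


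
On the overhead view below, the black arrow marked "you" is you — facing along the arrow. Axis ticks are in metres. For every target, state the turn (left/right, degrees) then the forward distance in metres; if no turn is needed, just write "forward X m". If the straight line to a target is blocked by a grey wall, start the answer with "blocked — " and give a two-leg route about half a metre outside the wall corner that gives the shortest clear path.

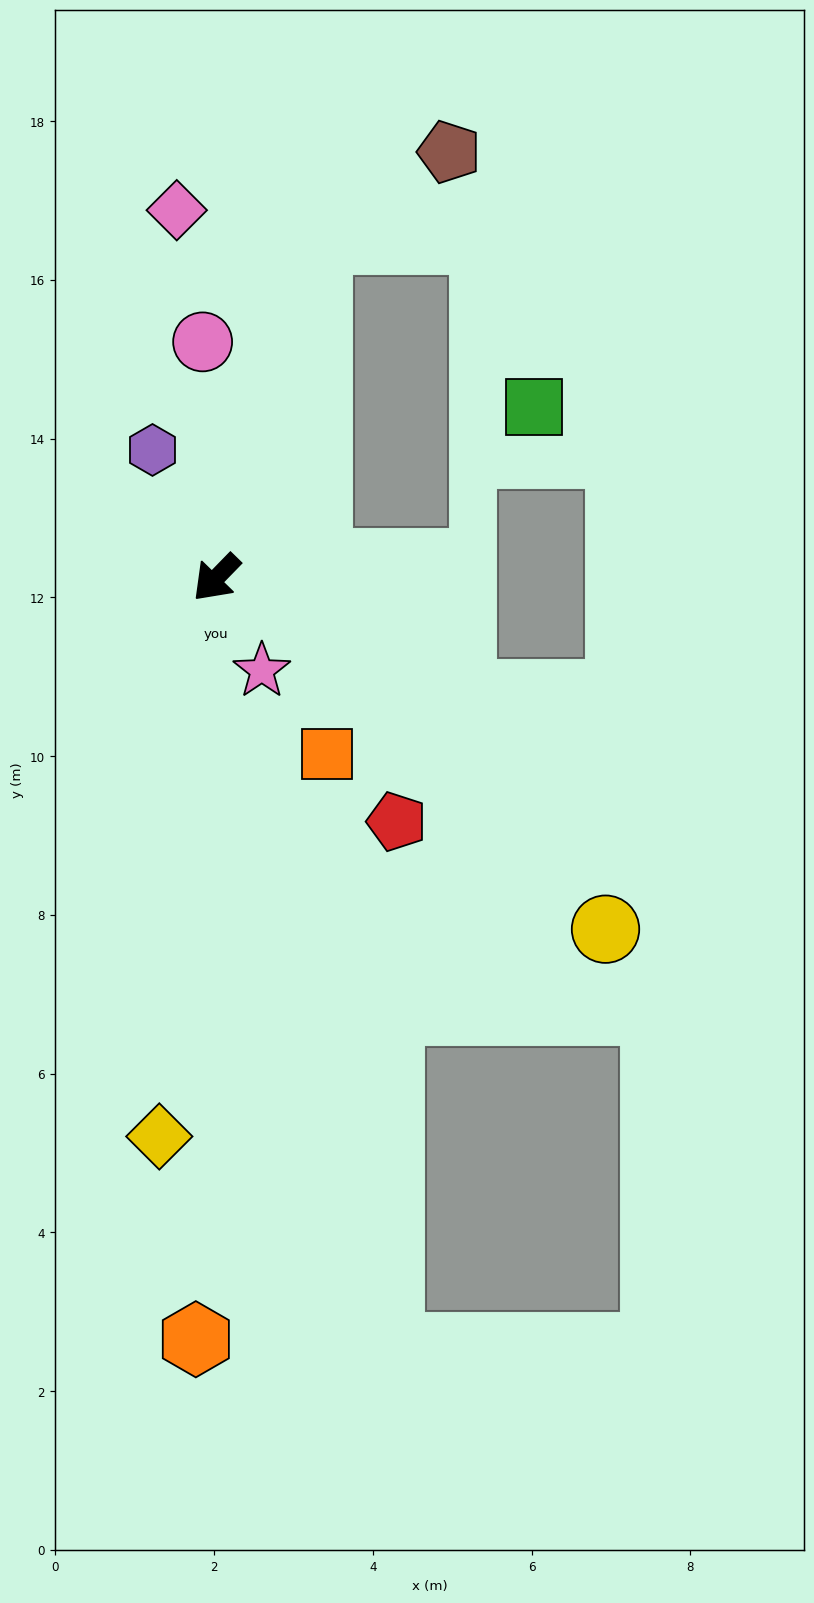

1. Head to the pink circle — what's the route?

turn right 132°, forward 3.0 m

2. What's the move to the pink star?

turn left 70°, forward 1.3 m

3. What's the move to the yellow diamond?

turn left 38°, forward 7.1 m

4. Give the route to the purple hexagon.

turn right 109°, forward 1.8 m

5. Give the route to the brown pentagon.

blocked — turn right 153°, forward 4.4 m, then turn right 39°, forward 2.0 m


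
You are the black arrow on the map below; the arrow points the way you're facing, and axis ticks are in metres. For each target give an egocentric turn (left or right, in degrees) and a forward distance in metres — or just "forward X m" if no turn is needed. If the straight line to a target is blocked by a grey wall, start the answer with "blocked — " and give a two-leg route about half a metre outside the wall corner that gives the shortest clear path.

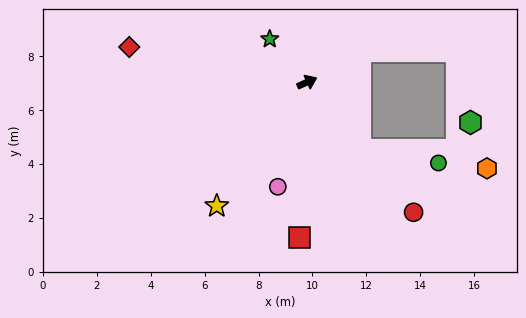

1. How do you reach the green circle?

blocked — turn right 76°, forward 3.2 m, then turn left 42°, forward 3.0 m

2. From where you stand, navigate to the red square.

turn right 117°, forward 5.8 m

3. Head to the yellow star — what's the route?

turn right 150°, forward 5.7 m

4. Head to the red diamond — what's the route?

turn left 145°, forward 6.7 m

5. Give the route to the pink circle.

turn right 130°, forward 4.0 m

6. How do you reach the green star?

turn left 107°, forward 2.1 m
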